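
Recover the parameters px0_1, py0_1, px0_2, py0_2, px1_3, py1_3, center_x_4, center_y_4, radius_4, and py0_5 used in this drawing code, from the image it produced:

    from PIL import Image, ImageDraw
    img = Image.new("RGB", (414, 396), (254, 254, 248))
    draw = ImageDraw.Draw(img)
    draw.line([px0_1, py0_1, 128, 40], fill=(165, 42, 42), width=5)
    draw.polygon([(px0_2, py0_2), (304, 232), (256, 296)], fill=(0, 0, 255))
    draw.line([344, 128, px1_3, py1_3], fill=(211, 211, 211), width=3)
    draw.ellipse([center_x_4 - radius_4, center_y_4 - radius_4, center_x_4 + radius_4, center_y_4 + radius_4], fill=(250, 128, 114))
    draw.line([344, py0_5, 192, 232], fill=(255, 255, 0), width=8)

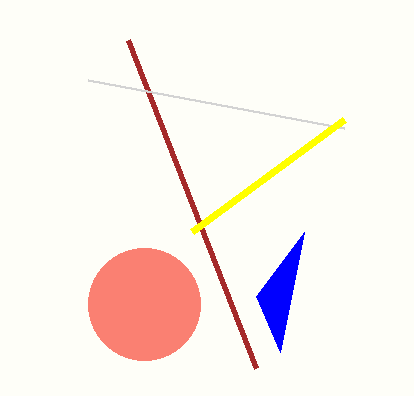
px0_1 = 256, py0_1 = 368, px0_2 = 280, py0_2 = 352, px1_3 = 88, py1_3 = 80, center_x_4 = 144, center_y_4 = 304, radius_4 = 56, py0_5 = 120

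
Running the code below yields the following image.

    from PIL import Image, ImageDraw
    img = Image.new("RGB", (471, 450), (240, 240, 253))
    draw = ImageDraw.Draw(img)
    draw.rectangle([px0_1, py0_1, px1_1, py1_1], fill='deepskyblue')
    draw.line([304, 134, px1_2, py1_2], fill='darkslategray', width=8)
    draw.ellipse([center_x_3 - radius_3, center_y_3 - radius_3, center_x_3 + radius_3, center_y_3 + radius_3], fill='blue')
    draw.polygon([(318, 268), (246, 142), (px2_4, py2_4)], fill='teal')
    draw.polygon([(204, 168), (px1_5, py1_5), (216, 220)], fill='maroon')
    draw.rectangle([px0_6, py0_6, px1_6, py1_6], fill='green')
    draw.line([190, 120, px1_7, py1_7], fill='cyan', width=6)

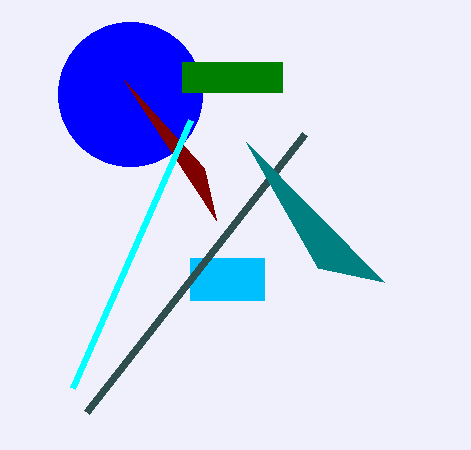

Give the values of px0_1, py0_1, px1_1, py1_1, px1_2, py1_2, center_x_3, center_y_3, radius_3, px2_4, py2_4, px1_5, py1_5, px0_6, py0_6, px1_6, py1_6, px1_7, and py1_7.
px0_1 = 190
py0_1 = 258
px1_1 = 264
py1_1 = 300
px1_2 = 86
py1_2 = 412
center_x_3 = 130
center_y_3 = 94
radius_3 = 72
px2_4 = 384
py2_4 = 282
px1_5 = 124
py1_5 = 80
px0_6 = 182
py0_6 = 62
px1_6 = 282
py1_6 = 92
px1_7 = 72
py1_7 = 388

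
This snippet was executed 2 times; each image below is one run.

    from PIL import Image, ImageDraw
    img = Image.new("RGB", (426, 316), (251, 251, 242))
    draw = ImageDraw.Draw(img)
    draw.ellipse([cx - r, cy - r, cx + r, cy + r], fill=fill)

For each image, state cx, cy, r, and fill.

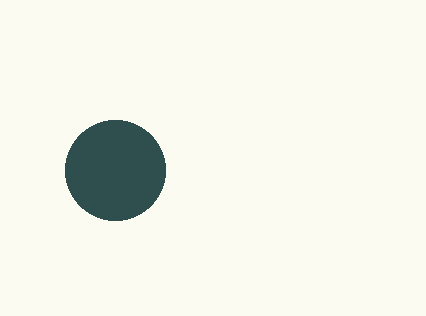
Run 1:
cx = 115, cy = 170, r = 50, fill = 'darkslategray'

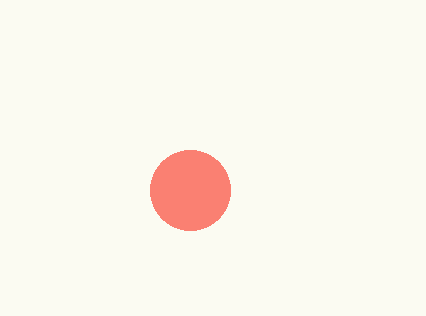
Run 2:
cx = 190, cy = 190, r = 40, fill = 'salmon'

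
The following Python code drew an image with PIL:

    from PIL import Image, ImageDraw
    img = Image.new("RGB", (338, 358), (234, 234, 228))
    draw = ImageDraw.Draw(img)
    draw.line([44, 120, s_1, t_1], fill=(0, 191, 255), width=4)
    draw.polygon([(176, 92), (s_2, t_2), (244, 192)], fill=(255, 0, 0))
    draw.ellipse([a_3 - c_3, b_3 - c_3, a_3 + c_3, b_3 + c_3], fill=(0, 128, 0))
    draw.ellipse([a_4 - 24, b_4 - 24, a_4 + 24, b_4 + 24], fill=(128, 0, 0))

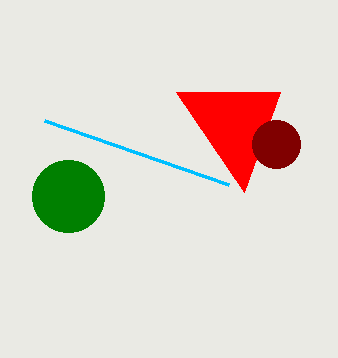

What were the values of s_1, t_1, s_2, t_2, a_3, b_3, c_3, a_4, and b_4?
s_1 = 228, t_1 = 184, s_2 = 280, t_2 = 92, a_3 = 68, b_3 = 196, c_3 = 36, a_4 = 276, b_4 = 144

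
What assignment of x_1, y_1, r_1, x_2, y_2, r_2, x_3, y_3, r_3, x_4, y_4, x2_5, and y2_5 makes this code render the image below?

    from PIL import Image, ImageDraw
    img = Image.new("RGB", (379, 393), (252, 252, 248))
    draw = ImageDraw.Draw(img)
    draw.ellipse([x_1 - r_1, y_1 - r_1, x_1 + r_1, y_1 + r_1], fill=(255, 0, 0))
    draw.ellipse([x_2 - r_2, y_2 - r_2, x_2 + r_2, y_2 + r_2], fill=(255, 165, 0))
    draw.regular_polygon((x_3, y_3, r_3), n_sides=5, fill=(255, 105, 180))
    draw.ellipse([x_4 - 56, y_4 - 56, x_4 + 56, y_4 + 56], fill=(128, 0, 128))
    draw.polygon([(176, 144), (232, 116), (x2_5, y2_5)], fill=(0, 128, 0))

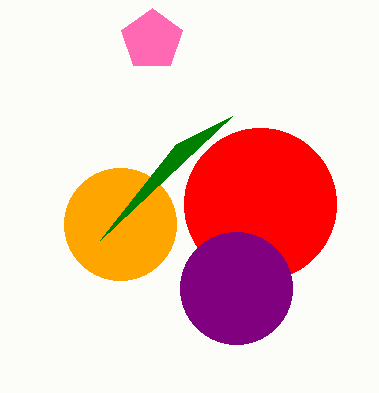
x_1 = 260
y_1 = 204
r_1 = 76
x_2 = 120
y_2 = 224
r_2 = 56
x_3 = 152
y_3 = 40
r_3 = 32
x_4 = 236
y_4 = 288
x2_5 = 100
y2_5 = 240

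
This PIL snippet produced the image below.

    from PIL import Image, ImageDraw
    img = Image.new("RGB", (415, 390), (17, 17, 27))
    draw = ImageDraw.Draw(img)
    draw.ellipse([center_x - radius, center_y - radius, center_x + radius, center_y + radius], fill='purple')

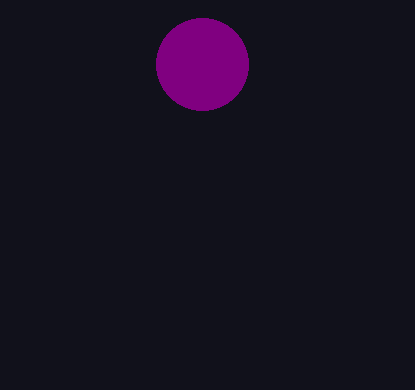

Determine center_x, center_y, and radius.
center_x = 202, center_y = 64, radius = 46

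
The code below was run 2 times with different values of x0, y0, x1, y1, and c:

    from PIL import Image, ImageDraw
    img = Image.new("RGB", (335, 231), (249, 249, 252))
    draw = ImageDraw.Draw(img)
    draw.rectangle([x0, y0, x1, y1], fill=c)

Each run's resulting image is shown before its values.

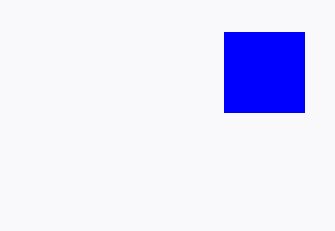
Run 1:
x0 = 224; y0 = 32; x1 = 304; y1 = 112; c = 'blue'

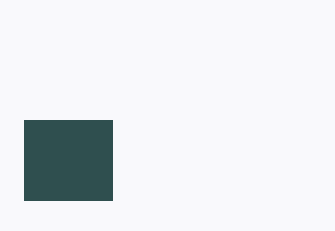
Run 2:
x0 = 24; y0 = 120; x1 = 112; y1 = 200; c = 'darkslategray'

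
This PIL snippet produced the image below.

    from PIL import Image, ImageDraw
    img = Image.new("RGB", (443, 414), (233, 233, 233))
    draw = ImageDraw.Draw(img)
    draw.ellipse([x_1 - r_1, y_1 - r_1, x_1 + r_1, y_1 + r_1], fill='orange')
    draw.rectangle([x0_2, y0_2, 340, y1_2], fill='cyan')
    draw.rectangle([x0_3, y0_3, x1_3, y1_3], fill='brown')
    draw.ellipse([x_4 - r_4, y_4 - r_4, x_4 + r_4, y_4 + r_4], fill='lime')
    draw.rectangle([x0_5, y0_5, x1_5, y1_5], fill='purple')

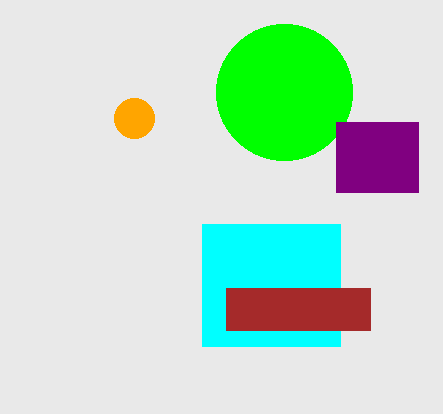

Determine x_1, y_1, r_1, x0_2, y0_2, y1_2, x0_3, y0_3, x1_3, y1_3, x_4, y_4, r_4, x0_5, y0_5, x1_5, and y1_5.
x_1 = 134, y_1 = 118, r_1 = 20, x0_2 = 202, y0_2 = 224, y1_2 = 346, x0_3 = 226, y0_3 = 288, x1_3 = 370, y1_3 = 330, x_4 = 284, y_4 = 92, r_4 = 68, x0_5 = 336, y0_5 = 122, x1_5 = 418, y1_5 = 192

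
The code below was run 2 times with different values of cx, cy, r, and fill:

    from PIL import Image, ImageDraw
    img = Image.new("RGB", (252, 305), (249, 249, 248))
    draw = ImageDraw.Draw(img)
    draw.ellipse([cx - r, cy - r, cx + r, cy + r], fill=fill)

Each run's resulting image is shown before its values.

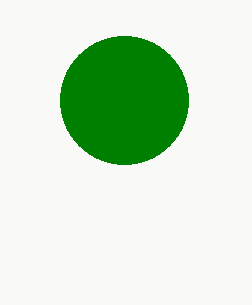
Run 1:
cx = 124; cy = 100; r = 64; fill = 'green'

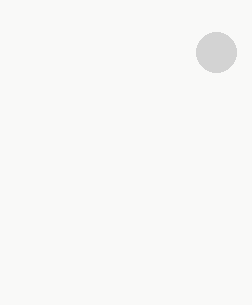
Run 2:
cx = 216
cy = 52
r = 20
fill = 'lightgray'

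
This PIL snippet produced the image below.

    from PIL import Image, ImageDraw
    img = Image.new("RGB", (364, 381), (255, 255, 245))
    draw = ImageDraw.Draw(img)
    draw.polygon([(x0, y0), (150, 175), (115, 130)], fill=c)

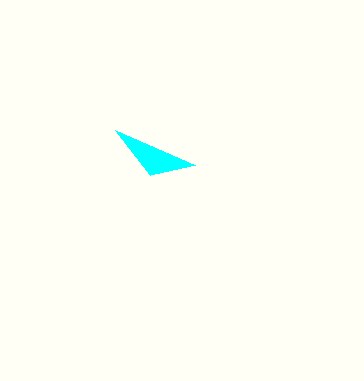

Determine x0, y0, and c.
x0 = 195; y0 = 165; c = 'cyan'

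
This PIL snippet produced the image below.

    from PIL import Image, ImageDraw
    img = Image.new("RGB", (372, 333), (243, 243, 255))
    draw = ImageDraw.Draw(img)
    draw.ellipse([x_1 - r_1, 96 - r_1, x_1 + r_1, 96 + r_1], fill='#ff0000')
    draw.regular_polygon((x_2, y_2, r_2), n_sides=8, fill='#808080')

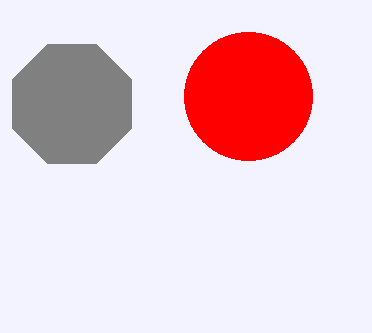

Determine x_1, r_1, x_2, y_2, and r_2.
x_1 = 248; r_1 = 64; x_2 = 72; y_2 = 104; r_2 = 64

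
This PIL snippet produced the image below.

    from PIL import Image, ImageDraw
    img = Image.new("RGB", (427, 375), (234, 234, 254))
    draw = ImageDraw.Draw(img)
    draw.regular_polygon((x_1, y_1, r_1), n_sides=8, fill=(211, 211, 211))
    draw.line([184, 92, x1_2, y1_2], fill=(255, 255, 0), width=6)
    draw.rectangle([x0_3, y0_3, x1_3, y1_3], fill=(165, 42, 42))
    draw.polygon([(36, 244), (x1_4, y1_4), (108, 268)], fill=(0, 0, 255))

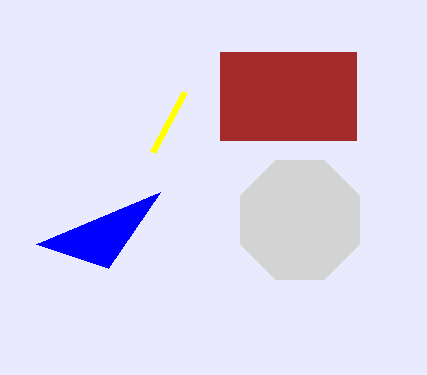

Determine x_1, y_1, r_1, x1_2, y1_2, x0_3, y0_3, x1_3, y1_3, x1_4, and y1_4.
x_1 = 300; y_1 = 220; r_1 = 64; x1_2 = 152; y1_2 = 152; x0_3 = 220; y0_3 = 52; x1_3 = 356; y1_3 = 140; x1_4 = 160; y1_4 = 192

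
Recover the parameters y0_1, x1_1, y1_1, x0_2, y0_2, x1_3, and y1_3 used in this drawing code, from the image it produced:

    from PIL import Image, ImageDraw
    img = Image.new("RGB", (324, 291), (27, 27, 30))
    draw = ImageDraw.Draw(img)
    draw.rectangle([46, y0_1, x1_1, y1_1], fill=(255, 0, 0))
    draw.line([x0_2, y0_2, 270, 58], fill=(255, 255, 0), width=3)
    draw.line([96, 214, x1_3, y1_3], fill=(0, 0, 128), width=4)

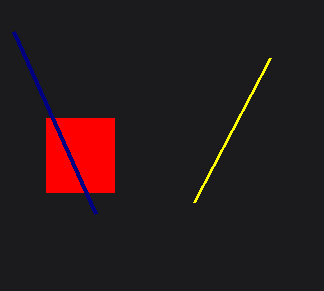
y0_1 = 118
x1_1 = 114
y1_1 = 192
x0_2 = 194
y0_2 = 202
x1_3 = 14
y1_3 = 32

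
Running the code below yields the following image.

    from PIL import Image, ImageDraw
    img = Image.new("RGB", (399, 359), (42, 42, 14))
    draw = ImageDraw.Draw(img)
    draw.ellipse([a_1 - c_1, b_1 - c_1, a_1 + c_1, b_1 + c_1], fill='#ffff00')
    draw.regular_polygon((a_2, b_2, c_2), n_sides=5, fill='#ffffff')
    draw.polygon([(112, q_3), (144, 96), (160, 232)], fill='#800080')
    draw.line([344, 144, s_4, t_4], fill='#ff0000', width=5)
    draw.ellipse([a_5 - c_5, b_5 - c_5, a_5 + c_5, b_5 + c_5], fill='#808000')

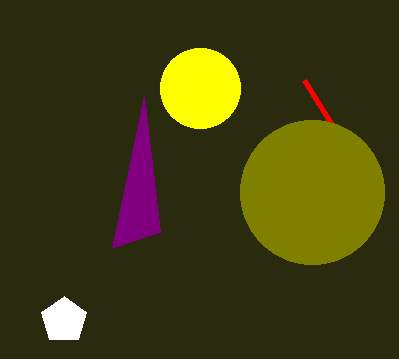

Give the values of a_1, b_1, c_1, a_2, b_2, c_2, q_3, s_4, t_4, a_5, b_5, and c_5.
a_1 = 200, b_1 = 88, c_1 = 40, a_2 = 64, b_2 = 320, c_2 = 24, q_3 = 248, s_4 = 304, t_4 = 80, a_5 = 312, b_5 = 192, c_5 = 72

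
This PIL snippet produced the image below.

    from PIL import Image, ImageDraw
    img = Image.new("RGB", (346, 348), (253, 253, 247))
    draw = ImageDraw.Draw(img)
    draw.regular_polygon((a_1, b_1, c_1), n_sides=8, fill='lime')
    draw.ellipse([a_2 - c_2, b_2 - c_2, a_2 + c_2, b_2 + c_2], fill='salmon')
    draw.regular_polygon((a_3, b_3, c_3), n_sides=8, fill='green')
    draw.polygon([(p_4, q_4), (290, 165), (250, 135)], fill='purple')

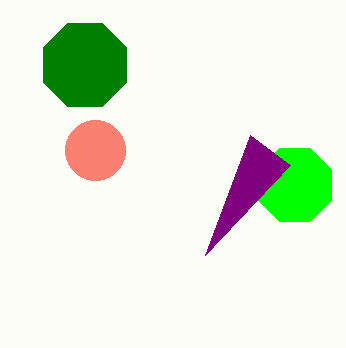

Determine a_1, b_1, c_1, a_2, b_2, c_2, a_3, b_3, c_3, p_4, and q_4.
a_1 = 295, b_1 = 185, c_1 = 40, a_2 = 95, b_2 = 150, c_2 = 30, a_3 = 85, b_3 = 65, c_3 = 45, p_4 = 205, q_4 = 255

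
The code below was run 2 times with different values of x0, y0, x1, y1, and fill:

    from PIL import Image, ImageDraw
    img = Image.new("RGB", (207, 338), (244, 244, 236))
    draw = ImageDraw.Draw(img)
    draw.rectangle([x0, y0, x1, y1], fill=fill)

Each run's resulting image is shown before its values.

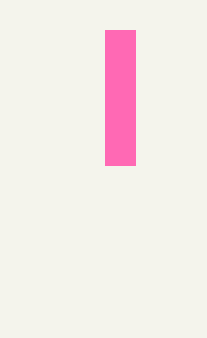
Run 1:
x0 = 105; y0 = 30; x1 = 135; y1 = 165; fill = 'hotpink'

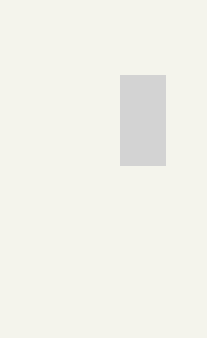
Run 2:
x0 = 120
y0 = 75
x1 = 165
y1 = 165
fill = 'lightgray'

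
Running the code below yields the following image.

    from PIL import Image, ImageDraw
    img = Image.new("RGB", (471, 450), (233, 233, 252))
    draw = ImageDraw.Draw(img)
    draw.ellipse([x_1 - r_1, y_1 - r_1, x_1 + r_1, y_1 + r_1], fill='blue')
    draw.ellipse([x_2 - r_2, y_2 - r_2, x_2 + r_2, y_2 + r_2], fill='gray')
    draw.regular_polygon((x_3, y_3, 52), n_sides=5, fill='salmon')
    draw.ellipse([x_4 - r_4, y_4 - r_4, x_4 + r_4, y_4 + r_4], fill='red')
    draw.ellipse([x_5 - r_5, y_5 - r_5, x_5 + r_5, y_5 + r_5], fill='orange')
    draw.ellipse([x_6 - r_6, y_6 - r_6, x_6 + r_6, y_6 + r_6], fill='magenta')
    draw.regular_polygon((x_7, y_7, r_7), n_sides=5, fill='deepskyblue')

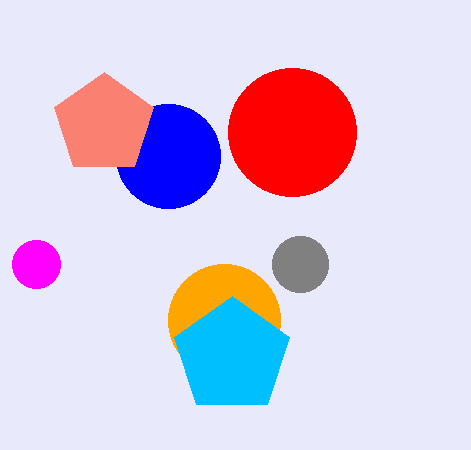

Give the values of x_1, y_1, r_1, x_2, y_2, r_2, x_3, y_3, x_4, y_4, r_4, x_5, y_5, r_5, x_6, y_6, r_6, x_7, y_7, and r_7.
x_1 = 168, y_1 = 156, r_1 = 52, x_2 = 300, y_2 = 264, r_2 = 28, x_3 = 104, y_3 = 124, x_4 = 292, y_4 = 132, r_4 = 64, x_5 = 224, y_5 = 320, r_5 = 56, x_6 = 36, y_6 = 264, r_6 = 24, x_7 = 232, y_7 = 356, r_7 = 60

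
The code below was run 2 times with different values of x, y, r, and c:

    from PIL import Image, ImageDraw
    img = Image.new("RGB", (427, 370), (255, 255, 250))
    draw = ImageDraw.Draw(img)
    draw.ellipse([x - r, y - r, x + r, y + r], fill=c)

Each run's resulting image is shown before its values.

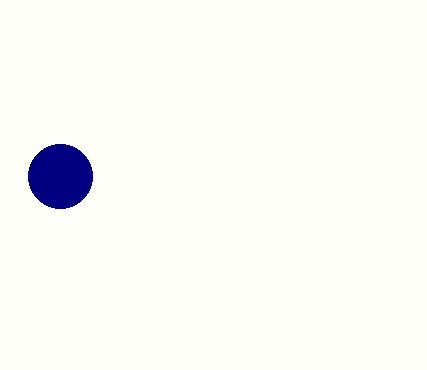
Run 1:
x = 60
y = 176
r = 32
c = 'navy'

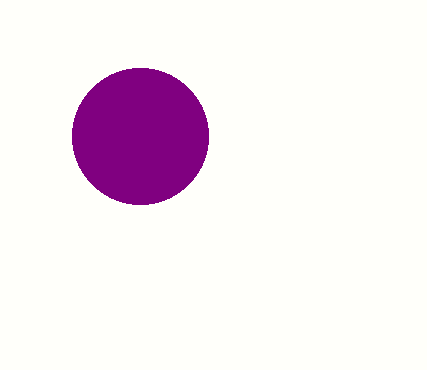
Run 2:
x = 140, y = 136, r = 68, c = 'purple'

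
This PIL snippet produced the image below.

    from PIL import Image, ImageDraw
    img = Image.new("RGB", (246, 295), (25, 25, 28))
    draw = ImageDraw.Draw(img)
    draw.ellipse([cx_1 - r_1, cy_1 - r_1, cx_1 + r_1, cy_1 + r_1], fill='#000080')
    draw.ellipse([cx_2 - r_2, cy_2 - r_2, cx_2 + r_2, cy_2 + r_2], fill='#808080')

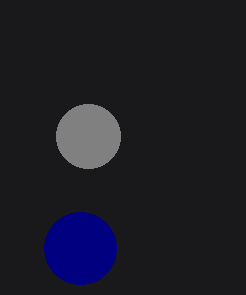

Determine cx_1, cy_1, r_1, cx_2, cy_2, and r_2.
cx_1 = 80; cy_1 = 248; r_1 = 36; cx_2 = 88; cy_2 = 136; r_2 = 32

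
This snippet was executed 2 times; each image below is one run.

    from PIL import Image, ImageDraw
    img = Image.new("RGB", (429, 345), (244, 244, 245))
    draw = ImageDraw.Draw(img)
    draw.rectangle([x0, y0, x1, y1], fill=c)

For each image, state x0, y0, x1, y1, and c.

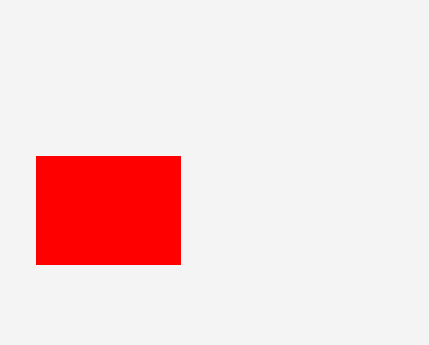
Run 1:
x0 = 36; y0 = 156; x1 = 180; y1 = 264; c = 'red'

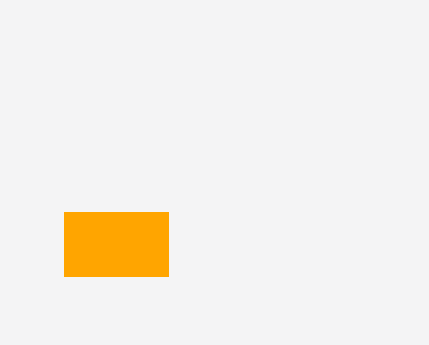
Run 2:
x0 = 64, y0 = 212, x1 = 168, y1 = 276, c = 'orange'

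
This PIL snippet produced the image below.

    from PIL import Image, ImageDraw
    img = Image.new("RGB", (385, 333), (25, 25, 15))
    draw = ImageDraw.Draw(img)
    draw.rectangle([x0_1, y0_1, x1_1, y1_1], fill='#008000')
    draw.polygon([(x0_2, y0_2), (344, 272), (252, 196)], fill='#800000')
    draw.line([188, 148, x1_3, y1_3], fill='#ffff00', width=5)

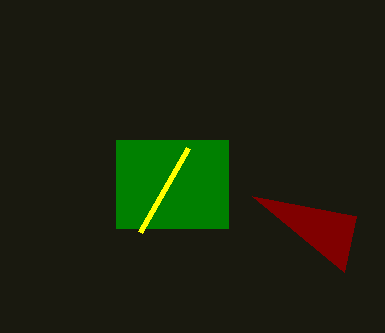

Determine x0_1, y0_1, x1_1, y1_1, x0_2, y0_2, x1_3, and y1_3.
x0_1 = 116
y0_1 = 140
x1_1 = 228
y1_1 = 228
x0_2 = 356
y0_2 = 216
x1_3 = 140
y1_3 = 232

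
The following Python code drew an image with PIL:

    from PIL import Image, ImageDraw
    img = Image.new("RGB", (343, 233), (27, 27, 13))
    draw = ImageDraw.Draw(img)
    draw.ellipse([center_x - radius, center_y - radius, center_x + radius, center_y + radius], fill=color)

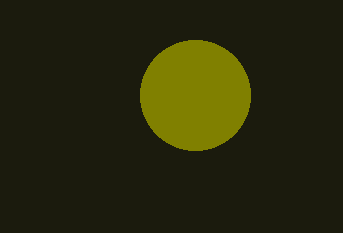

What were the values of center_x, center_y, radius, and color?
center_x = 195, center_y = 95, radius = 55, color = 'olive'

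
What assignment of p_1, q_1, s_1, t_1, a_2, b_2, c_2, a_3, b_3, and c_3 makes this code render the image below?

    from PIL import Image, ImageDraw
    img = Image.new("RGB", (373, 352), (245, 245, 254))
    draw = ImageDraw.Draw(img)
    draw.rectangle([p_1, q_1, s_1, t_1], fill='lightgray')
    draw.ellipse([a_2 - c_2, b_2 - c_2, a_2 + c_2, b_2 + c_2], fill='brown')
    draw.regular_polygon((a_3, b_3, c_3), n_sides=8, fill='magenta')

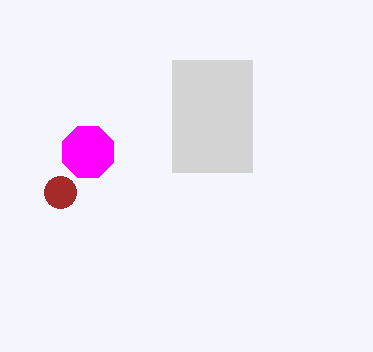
p_1 = 172; q_1 = 60; s_1 = 252; t_1 = 172; a_2 = 60; b_2 = 192; c_2 = 16; a_3 = 88; b_3 = 152; c_3 = 28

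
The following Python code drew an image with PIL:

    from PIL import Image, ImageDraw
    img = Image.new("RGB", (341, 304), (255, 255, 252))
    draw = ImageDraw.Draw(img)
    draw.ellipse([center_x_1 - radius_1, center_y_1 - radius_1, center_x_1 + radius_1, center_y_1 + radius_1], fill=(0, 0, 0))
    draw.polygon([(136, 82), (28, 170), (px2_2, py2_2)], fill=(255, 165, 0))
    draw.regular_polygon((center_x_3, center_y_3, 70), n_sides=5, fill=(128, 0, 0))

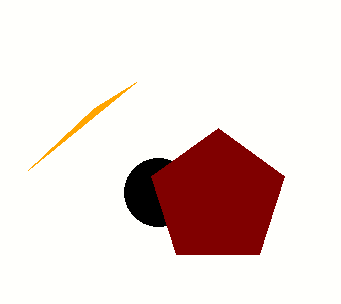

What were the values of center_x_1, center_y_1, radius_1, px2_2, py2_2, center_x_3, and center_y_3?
center_x_1 = 158; center_y_1 = 192; radius_1 = 34; px2_2 = 94; py2_2 = 108; center_x_3 = 218; center_y_3 = 198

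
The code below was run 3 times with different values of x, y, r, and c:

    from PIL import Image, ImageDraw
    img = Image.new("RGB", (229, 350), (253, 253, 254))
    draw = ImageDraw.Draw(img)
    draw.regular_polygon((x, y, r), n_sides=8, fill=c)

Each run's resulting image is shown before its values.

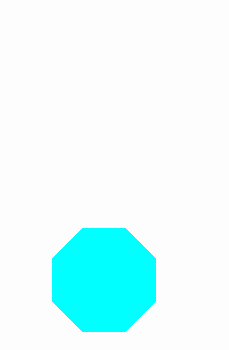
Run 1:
x = 104; y = 280; r = 56; c = 'cyan'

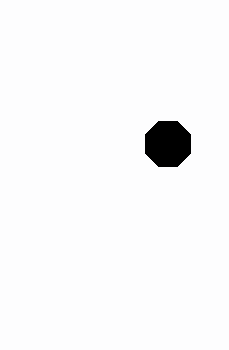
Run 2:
x = 168; y = 144; r = 24; c = 'black'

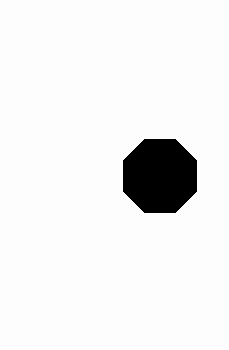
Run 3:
x = 160, y = 176, r = 40, c = 'black'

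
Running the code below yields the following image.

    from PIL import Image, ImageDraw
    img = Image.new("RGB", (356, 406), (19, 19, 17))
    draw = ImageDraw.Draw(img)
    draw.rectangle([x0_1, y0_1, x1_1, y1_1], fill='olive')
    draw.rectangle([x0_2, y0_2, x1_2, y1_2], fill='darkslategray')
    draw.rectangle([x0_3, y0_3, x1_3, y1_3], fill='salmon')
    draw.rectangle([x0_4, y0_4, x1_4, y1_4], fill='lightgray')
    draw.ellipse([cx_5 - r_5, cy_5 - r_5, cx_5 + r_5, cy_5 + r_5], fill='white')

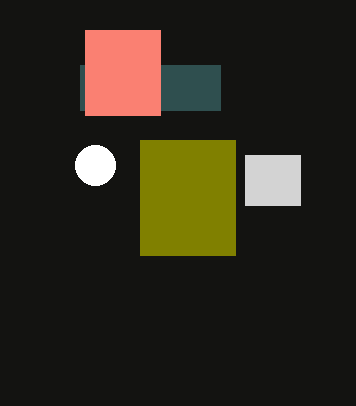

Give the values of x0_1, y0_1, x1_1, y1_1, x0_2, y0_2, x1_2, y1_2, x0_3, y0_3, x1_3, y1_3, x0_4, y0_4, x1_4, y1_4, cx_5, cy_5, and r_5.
x0_1 = 140
y0_1 = 140
x1_1 = 235
y1_1 = 255
x0_2 = 80
y0_2 = 65
x1_2 = 220
y1_2 = 110
x0_3 = 85
y0_3 = 30
x1_3 = 160
y1_3 = 115
x0_4 = 245
y0_4 = 155
x1_4 = 300
y1_4 = 205
cx_5 = 95
cy_5 = 165
r_5 = 20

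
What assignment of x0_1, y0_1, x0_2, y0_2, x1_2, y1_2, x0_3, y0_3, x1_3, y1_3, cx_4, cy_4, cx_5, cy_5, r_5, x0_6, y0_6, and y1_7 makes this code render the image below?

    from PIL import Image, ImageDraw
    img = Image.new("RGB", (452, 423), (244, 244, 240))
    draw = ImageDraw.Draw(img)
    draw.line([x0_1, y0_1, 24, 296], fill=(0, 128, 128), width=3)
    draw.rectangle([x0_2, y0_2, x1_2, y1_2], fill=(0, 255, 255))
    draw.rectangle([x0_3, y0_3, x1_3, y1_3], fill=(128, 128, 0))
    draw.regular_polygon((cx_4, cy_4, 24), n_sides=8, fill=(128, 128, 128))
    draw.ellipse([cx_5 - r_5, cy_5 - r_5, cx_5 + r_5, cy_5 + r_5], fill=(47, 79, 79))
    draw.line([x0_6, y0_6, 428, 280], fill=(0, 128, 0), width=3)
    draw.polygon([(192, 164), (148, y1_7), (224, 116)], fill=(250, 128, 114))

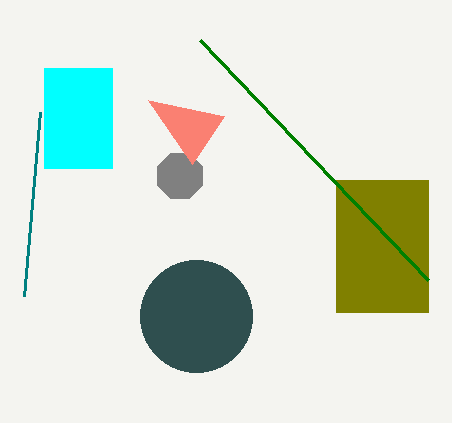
x0_1 = 40; y0_1 = 112; x0_2 = 44; y0_2 = 68; x1_2 = 112; y1_2 = 168; x0_3 = 336; y0_3 = 180; x1_3 = 428; y1_3 = 312; cx_4 = 180; cy_4 = 176; cx_5 = 196; cy_5 = 316; r_5 = 56; x0_6 = 200; y0_6 = 40; y1_7 = 100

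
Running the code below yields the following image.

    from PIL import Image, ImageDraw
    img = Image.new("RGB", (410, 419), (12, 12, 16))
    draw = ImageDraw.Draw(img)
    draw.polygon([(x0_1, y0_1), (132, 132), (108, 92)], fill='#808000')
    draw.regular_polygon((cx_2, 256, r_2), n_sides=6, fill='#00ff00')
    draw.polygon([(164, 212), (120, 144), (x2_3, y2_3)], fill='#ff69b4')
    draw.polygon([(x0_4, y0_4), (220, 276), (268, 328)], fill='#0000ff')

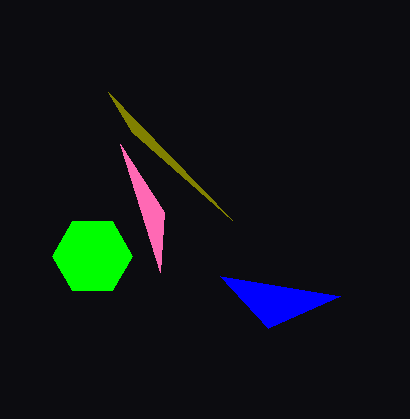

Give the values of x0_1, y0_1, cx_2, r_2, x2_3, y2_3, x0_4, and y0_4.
x0_1 = 232; y0_1 = 220; cx_2 = 92; r_2 = 40; x2_3 = 160; y2_3 = 272; x0_4 = 340; y0_4 = 296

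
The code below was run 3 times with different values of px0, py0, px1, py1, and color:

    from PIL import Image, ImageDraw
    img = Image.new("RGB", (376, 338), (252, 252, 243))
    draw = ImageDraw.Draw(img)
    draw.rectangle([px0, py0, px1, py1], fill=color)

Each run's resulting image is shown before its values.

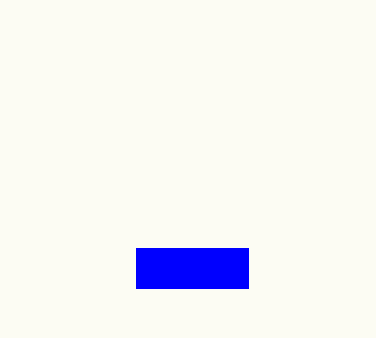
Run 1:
px0 = 136, py0 = 248, px1 = 248, py1 = 288, color = 'blue'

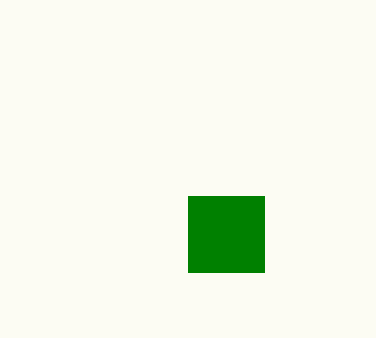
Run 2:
px0 = 188
py0 = 196
px1 = 264
py1 = 272
color = 'green'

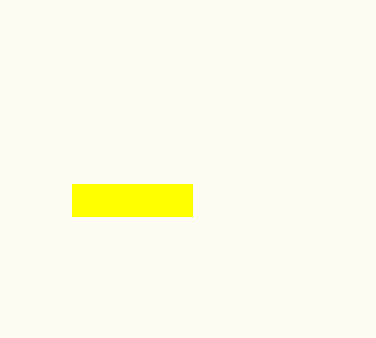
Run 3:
px0 = 72
py0 = 184
px1 = 192
py1 = 216
color = 'yellow'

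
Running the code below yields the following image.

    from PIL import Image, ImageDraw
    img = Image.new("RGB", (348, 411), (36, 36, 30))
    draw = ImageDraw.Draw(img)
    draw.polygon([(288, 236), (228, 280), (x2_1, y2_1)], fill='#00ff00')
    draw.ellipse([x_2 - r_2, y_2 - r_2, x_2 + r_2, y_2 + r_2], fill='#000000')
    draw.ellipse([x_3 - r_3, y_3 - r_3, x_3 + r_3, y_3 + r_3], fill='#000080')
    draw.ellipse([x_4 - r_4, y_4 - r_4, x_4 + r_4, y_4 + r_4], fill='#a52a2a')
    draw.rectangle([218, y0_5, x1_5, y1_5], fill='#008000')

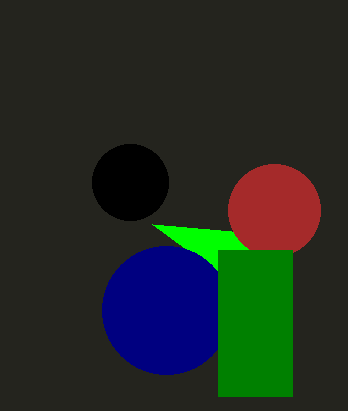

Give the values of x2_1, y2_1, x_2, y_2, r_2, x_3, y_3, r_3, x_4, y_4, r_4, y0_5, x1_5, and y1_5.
x2_1 = 152, y2_1 = 224, x_2 = 130, y_2 = 182, r_2 = 38, x_3 = 166, y_3 = 310, r_3 = 64, x_4 = 274, y_4 = 210, r_4 = 46, y0_5 = 250, x1_5 = 292, y1_5 = 396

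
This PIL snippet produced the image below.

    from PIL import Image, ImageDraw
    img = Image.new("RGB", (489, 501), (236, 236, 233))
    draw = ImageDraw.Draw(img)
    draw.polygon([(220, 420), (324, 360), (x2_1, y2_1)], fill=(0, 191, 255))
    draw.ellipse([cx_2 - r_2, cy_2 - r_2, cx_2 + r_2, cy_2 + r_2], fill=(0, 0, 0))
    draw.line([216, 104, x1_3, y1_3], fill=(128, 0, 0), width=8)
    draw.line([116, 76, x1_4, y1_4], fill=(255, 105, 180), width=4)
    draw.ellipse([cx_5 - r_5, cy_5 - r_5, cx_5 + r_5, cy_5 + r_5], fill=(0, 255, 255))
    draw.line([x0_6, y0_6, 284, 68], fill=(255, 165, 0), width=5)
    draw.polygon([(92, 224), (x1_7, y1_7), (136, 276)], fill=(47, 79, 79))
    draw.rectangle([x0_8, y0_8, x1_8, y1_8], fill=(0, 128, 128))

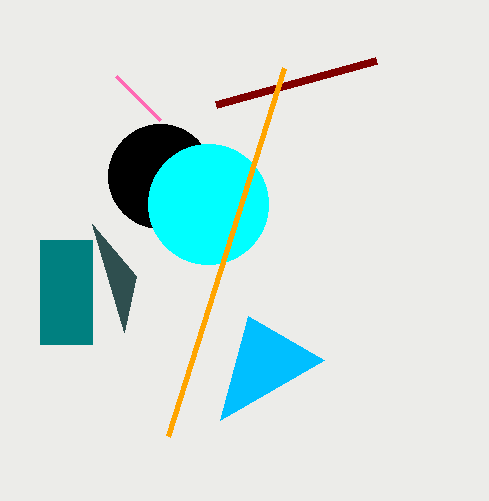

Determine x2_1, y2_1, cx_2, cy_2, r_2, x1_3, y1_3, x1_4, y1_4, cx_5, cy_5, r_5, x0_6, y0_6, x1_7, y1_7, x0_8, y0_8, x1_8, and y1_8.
x2_1 = 248; y2_1 = 316; cx_2 = 160; cy_2 = 176; r_2 = 52; x1_3 = 376; y1_3 = 60; x1_4 = 160; y1_4 = 120; cx_5 = 208; cy_5 = 204; r_5 = 60; x0_6 = 168; y0_6 = 436; x1_7 = 124; y1_7 = 332; x0_8 = 40; y0_8 = 240; x1_8 = 92; y1_8 = 344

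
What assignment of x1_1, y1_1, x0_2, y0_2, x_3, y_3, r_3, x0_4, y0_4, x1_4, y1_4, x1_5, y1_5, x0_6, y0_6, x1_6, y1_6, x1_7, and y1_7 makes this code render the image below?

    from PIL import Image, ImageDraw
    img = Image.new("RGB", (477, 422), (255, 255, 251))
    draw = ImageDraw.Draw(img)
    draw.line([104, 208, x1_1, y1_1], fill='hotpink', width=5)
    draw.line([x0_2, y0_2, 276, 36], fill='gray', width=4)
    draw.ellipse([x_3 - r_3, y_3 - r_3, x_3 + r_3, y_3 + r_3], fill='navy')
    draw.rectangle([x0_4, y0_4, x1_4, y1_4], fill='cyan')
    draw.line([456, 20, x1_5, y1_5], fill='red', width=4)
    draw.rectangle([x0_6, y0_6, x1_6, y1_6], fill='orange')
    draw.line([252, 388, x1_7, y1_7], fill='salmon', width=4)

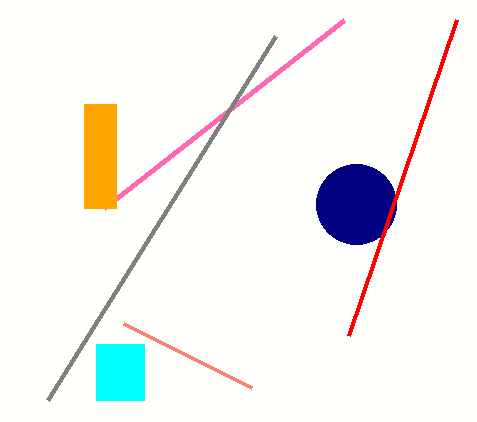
x1_1 = 344
y1_1 = 20
x0_2 = 48
y0_2 = 400
x_3 = 356
y_3 = 204
r_3 = 40
x0_4 = 96
y0_4 = 344
x1_4 = 144
y1_4 = 400
x1_5 = 348
y1_5 = 336
x0_6 = 84
y0_6 = 104
x1_6 = 116
y1_6 = 208
x1_7 = 124
y1_7 = 324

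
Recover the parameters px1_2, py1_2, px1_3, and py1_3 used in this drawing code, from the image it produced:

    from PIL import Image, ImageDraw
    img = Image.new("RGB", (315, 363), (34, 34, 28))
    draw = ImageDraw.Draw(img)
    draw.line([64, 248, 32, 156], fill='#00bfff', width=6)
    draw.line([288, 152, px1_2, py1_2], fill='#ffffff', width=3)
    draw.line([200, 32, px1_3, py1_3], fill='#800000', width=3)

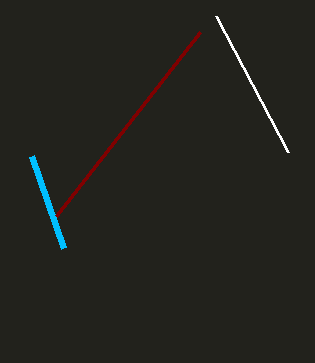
px1_2 = 216
py1_2 = 16
px1_3 = 56
py1_3 = 216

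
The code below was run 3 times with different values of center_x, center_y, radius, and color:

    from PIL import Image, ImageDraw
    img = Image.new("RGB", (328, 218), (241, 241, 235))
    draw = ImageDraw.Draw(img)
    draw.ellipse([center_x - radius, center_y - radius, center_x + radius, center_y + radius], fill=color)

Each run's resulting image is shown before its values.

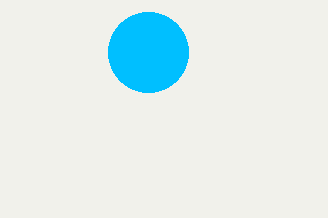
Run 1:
center_x = 148; center_y = 52; radius = 40; color = 'deepskyblue'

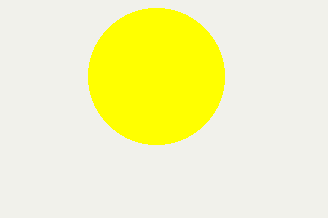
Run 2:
center_x = 156, center_y = 76, radius = 68, color = 'yellow'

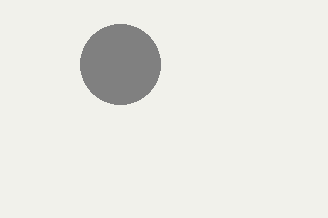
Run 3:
center_x = 120; center_y = 64; radius = 40; color = 'gray'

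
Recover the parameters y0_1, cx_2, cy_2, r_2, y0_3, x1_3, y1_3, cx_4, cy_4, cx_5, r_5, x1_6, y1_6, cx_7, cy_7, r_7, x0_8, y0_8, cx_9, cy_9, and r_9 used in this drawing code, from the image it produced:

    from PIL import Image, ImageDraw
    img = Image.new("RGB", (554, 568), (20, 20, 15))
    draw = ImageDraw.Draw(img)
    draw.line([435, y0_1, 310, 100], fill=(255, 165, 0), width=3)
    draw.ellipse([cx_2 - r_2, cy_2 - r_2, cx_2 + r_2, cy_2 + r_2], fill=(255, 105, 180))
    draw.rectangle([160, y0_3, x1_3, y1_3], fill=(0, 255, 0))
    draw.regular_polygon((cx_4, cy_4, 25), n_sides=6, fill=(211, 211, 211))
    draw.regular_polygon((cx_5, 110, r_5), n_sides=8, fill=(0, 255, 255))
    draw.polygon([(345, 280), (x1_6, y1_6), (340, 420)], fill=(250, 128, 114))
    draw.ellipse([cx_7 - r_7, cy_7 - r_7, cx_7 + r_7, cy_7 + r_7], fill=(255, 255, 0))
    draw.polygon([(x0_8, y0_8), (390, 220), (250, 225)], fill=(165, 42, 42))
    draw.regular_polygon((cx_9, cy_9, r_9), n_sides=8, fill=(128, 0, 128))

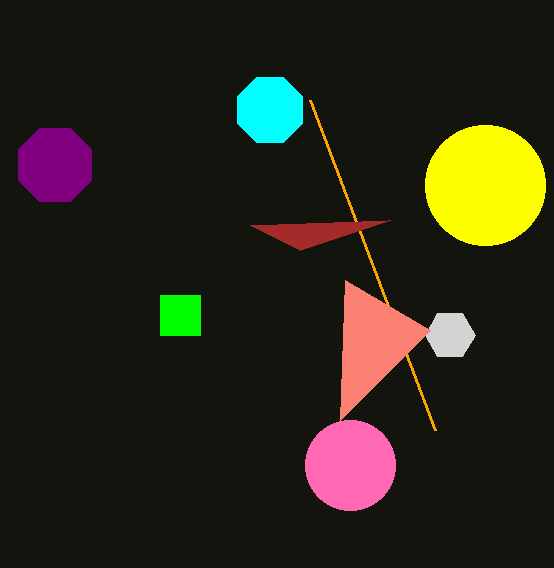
y0_1 = 430; cx_2 = 350; cy_2 = 465; r_2 = 45; y0_3 = 295; x1_3 = 200; y1_3 = 335; cx_4 = 450; cy_4 = 335; cx_5 = 270; r_5 = 35; x1_6 = 430; y1_6 = 330; cx_7 = 485; cy_7 = 185; r_7 = 60; x0_8 = 300; y0_8 = 250; cx_9 = 55; cy_9 = 165; r_9 = 40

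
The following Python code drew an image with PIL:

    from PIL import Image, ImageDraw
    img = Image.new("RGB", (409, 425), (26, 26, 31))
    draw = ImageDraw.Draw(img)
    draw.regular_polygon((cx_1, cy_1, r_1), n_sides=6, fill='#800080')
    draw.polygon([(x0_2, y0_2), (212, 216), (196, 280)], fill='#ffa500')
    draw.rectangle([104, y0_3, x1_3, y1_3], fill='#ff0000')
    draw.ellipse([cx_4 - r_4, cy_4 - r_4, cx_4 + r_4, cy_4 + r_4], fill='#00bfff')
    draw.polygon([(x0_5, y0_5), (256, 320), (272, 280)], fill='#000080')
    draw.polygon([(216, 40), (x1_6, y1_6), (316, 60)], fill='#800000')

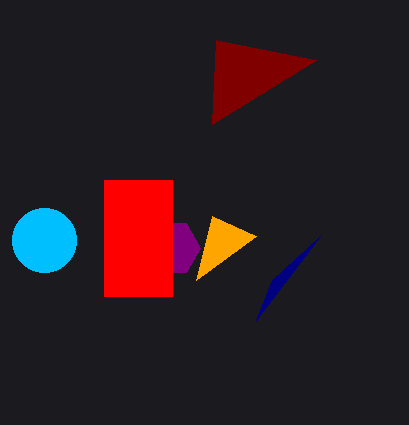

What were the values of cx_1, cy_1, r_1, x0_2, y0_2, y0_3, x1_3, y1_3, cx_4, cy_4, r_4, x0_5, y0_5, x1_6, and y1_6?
cx_1 = 172
cy_1 = 248
r_1 = 28
x0_2 = 256
y0_2 = 236
y0_3 = 180
x1_3 = 172
y1_3 = 296
cx_4 = 44
cy_4 = 240
r_4 = 32
x0_5 = 320
y0_5 = 236
x1_6 = 212
y1_6 = 124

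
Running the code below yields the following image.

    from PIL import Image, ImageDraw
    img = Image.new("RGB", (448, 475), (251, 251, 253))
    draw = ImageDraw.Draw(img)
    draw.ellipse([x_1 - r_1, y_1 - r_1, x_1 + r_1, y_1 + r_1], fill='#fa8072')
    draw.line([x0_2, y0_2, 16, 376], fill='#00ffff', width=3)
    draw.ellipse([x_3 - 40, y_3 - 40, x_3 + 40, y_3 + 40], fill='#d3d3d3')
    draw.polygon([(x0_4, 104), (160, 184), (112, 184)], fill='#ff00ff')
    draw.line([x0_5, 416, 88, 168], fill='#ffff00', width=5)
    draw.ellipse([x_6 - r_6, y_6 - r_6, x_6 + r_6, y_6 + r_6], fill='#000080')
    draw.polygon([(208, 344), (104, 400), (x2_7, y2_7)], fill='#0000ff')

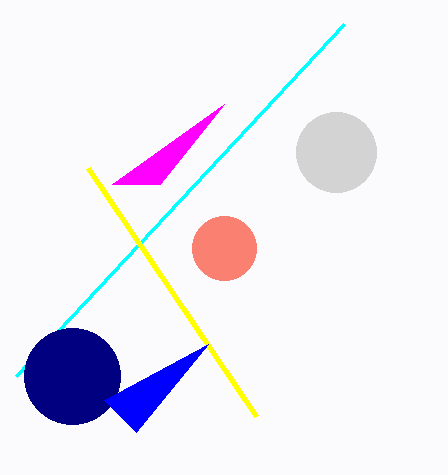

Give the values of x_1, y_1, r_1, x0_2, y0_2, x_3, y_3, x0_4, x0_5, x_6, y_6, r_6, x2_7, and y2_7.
x_1 = 224, y_1 = 248, r_1 = 32, x0_2 = 344, y0_2 = 24, x_3 = 336, y_3 = 152, x0_4 = 224, x0_5 = 256, x_6 = 72, y_6 = 376, r_6 = 48, x2_7 = 136, y2_7 = 432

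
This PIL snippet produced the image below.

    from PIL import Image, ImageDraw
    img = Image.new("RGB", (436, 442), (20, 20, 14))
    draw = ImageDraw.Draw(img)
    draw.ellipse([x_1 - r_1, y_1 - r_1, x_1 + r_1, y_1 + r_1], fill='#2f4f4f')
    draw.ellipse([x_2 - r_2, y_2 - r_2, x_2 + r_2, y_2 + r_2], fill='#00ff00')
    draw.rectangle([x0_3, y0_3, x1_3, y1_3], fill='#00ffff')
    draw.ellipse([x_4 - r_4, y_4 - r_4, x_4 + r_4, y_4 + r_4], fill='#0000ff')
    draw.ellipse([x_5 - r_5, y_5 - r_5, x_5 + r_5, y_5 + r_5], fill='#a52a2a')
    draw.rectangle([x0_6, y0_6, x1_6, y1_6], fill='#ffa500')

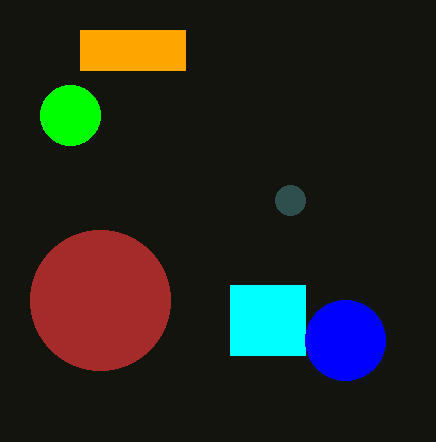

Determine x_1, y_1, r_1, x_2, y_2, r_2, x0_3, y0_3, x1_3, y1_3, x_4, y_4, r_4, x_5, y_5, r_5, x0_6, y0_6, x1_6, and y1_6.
x_1 = 290; y_1 = 200; r_1 = 15; x_2 = 70; y_2 = 115; r_2 = 30; x0_3 = 230; y0_3 = 285; x1_3 = 305; y1_3 = 355; x_4 = 345; y_4 = 340; r_4 = 40; x_5 = 100; y_5 = 300; r_5 = 70; x0_6 = 80; y0_6 = 30; x1_6 = 185; y1_6 = 70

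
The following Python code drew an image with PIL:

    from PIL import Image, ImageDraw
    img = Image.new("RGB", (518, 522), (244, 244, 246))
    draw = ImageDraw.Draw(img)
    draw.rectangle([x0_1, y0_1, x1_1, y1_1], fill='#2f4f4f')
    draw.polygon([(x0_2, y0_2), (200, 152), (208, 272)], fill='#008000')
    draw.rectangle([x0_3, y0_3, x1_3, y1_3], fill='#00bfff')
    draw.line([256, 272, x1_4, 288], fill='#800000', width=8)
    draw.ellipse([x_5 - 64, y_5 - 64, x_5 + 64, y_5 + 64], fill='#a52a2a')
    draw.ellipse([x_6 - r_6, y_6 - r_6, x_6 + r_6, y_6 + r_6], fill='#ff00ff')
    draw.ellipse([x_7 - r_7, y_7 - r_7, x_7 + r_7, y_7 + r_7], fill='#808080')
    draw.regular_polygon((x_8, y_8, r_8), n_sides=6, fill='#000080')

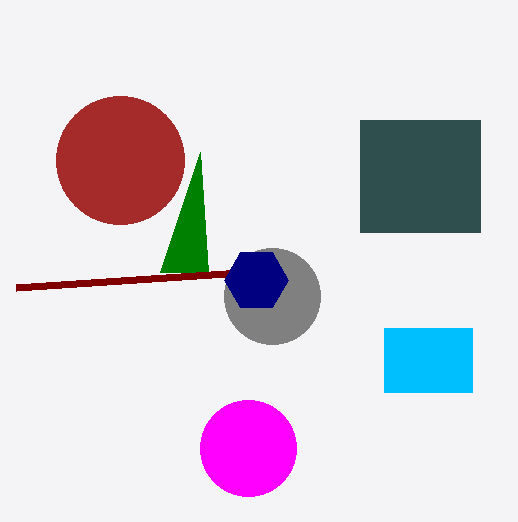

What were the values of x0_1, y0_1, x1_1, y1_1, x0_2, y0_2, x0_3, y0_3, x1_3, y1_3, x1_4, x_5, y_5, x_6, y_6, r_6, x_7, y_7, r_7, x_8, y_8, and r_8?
x0_1 = 360; y0_1 = 120; x1_1 = 480; y1_1 = 232; x0_2 = 160; y0_2 = 272; x0_3 = 384; y0_3 = 328; x1_3 = 472; y1_3 = 392; x1_4 = 16; x_5 = 120; y_5 = 160; x_6 = 248; y_6 = 448; r_6 = 48; x_7 = 272; y_7 = 296; r_7 = 48; x_8 = 256; y_8 = 280; r_8 = 32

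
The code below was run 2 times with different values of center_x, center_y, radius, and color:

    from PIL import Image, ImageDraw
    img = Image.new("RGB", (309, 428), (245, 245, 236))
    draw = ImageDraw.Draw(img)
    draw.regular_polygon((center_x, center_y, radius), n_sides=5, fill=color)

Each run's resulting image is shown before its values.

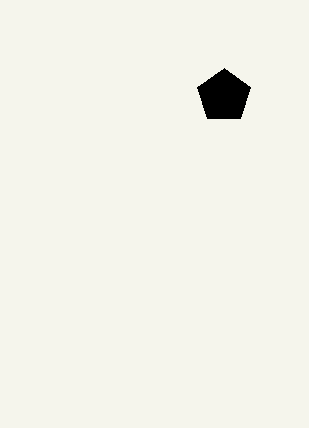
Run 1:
center_x = 224; center_y = 96; radius = 28; color = 'black'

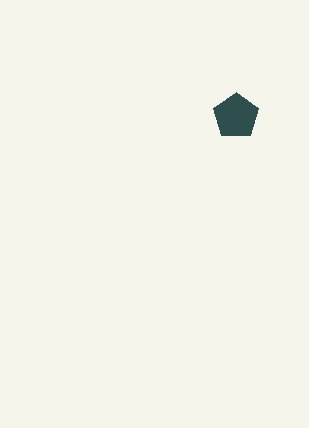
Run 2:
center_x = 236
center_y = 116
radius = 24
color = 'darkslategray'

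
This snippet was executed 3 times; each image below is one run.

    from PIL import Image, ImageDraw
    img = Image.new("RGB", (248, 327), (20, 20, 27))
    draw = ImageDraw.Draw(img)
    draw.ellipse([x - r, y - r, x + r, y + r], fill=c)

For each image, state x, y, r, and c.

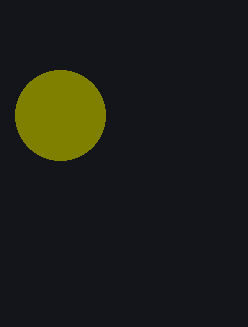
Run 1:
x = 60, y = 115, r = 45, c = 'olive'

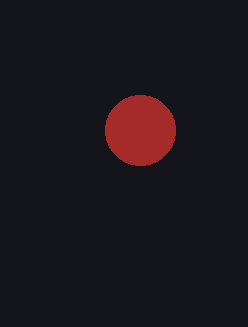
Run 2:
x = 140
y = 130
r = 35
c = 'brown'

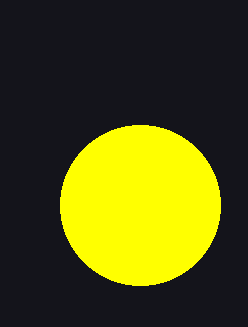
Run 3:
x = 140, y = 205, r = 80, c = 'yellow'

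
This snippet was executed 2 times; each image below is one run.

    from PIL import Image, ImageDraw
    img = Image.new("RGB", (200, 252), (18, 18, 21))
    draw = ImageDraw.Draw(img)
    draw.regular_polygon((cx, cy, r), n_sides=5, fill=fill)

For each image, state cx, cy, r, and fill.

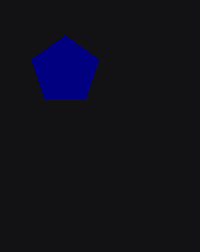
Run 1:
cx = 65; cy = 70; r = 35; fill = 'navy'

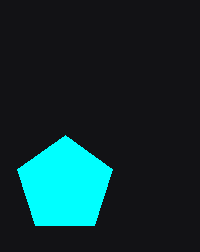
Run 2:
cx = 65
cy = 185
r = 50
fill = 'cyan'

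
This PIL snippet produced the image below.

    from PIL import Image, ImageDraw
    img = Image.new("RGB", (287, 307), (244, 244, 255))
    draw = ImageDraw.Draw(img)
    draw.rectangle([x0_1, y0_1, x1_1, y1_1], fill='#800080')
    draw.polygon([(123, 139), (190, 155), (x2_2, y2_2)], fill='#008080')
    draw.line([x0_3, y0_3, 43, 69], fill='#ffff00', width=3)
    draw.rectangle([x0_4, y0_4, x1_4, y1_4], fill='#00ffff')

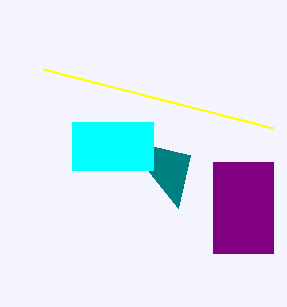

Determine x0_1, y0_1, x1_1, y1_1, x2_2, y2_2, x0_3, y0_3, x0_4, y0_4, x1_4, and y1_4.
x0_1 = 213, y0_1 = 162, x1_1 = 273, y1_1 = 253, x2_2 = 178, y2_2 = 208, x0_3 = 273, y0_3 = 128, x0_4 = 72, y0_4 = 122, x1_4 = 153, y1_4 = 170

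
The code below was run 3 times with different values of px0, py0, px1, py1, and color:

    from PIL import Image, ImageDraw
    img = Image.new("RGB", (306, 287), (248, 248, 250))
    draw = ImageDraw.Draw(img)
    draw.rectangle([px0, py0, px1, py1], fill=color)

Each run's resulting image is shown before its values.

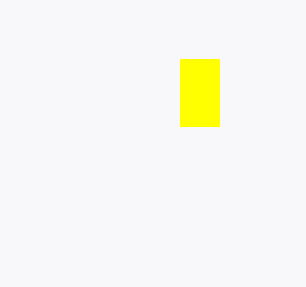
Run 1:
px0 = 180
py0 = 59
px1 = 219
py1 = 126
color = 'yellow'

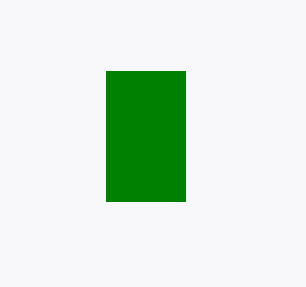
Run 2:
px0 = 106
py0 = 71
px1 = 185
py1 = 201
color = 'green'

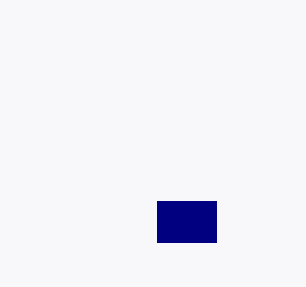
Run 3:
px0 = 157, py0 = 201, px1 = 216, py1 = 242, color = 'navy'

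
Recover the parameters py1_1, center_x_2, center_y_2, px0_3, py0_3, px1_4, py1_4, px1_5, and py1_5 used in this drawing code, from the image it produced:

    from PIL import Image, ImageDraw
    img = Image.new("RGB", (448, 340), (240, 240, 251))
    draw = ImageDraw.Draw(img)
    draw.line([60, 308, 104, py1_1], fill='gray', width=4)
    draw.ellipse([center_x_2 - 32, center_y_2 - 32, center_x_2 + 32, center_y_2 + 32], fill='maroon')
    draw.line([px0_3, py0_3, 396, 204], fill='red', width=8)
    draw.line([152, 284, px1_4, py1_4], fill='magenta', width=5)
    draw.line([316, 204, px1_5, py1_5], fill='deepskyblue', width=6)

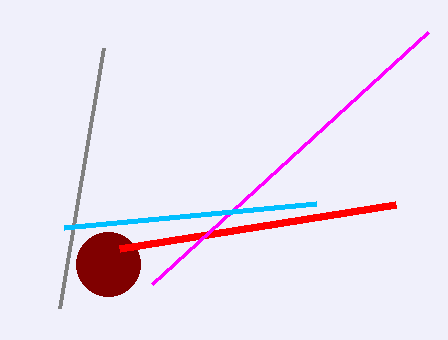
py1_1 = 48, center_x_2 = 108, center_y_2 = 264, px0_3 = 120, py0_3 = 248, px1_4 = 428, py1_4 = 32, px1_5 = 64, py1_5 = 228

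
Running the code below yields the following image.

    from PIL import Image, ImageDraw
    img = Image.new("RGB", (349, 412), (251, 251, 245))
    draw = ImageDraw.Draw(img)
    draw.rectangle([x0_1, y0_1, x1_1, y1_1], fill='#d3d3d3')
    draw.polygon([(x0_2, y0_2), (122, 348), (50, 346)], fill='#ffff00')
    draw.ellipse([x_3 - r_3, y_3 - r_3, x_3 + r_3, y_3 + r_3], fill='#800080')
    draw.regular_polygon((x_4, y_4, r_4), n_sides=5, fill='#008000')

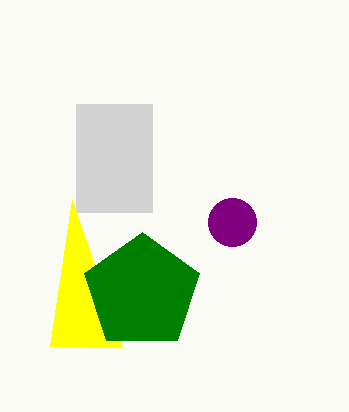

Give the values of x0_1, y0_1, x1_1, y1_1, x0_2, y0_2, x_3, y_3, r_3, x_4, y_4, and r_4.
x0_1 = 76; y0_1 = 104; x1_1 = 152; y1_1 = 212; x0_2 = 72; y0_2 = 200; x_3 = 232; y_3 = 222; r_3 = 24; x_4 = 142; y_4 = 292; r_4 = 60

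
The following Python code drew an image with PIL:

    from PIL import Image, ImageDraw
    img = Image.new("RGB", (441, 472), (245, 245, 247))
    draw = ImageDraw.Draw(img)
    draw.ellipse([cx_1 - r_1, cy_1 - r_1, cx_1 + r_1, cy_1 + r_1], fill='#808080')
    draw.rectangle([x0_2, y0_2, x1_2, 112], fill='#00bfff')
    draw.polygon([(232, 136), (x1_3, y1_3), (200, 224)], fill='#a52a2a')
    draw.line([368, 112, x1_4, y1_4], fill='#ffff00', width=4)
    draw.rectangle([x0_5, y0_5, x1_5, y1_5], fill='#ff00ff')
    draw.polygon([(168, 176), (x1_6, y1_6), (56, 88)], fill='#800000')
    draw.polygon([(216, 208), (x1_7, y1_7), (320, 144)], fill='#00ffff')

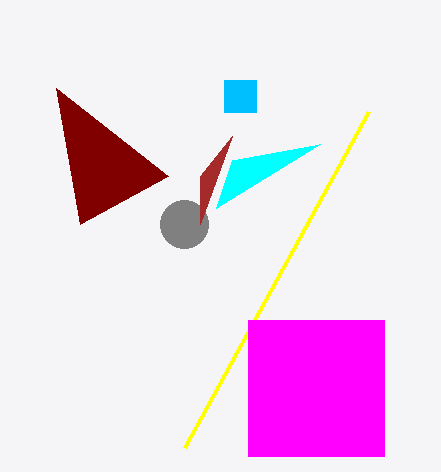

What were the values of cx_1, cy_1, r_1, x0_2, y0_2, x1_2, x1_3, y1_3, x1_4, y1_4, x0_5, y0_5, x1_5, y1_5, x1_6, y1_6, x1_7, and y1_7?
cx_1 = 184, cy_1 = 224, r_1 = 24, x0_2 = 224, y0_2 = 80, x1_2 = 256, x1_3 = 200, y1_3 = 176, x1_4 = 184, y1_4 = 448, x0_5 = 248, y0_5 = 320, x1_5 = 384, y1_5 = 456, x1_6 = 80, y1_6 = 224, x1_7 = 232, y1_7 = 160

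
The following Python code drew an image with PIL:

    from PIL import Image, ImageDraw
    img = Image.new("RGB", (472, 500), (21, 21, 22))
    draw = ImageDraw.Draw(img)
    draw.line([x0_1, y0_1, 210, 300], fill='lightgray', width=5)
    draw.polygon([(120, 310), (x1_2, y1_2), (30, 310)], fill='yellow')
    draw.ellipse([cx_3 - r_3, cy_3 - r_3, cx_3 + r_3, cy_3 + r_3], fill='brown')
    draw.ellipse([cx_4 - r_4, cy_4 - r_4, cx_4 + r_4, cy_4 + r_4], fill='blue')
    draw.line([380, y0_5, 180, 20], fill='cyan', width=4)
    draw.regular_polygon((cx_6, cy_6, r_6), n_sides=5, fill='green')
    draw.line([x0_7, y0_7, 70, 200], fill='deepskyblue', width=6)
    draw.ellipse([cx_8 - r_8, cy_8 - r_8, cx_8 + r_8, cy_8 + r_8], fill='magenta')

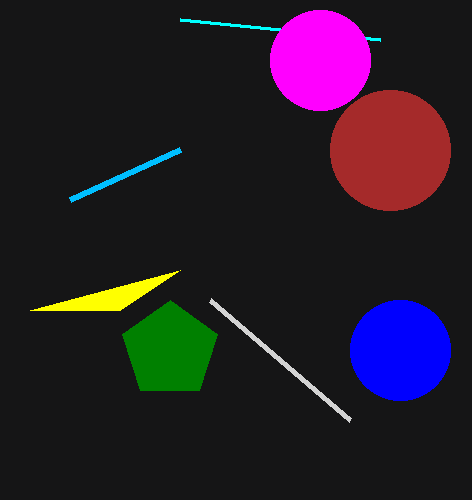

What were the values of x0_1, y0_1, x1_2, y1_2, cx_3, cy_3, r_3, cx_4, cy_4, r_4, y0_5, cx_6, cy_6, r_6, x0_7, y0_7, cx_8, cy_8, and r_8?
x0_1 = 350
y0_1 = 420
x1_2 = 180
y1_2 = 270
cx_3 = 390
cy_3 = 150
r_3 = 60
cx_4 = 400
cy_4 = 350
r_4 = 50
y0_5 = 40
cx_6 = 170
cy_6 = 350
r_6 = 50
x0_7 = 180
y0_7 = 150
cx_8 = 320
cy_8 = 60
r_8 = 50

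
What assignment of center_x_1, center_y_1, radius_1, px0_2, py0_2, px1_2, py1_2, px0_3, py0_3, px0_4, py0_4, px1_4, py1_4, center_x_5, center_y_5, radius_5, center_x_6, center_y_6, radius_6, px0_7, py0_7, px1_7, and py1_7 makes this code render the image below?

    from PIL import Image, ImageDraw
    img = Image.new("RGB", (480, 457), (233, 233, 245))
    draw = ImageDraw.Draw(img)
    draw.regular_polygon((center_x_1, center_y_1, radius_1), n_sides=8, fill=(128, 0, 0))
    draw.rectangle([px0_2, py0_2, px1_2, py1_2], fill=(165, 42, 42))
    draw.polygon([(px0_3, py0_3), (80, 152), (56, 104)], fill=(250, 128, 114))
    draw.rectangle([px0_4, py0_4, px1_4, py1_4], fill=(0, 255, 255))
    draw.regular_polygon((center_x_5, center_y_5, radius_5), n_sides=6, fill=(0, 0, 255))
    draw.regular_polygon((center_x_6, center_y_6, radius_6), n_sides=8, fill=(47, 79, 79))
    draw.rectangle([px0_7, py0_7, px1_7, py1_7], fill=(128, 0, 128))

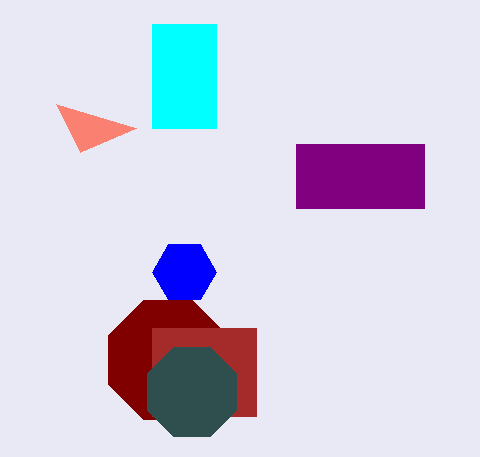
center_x_1 = 168; center_y_1 = 360; radius_1 = 64; px0_2 = 152; py0_2 = 328; px1_2 = 256; py1_2 = 416; px0_3 = 136; py0_3 = 128; px0_4 = 152; py0_4 = 24; px1_4 = 216; py1_4 = 128; center_x_5 = 184; center_y_5 = 272; radius_5 = 32; center_x_6 = 192; center_y_6 = 392; radius_6 = 48; px0_7 = 296; py0_7 = 144; px1_7 = 424; py1_7 = 208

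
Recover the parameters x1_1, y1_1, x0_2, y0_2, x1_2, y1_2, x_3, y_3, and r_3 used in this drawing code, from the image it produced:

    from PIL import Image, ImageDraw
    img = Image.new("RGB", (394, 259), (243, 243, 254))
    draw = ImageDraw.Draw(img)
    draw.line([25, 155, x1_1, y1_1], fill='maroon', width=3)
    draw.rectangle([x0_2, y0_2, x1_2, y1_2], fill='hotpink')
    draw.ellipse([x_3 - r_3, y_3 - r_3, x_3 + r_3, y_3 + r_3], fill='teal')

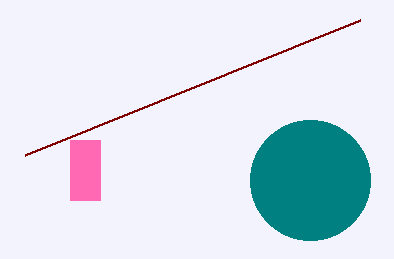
x1_1 = 360; y1_1 = 20; x0_2 = 70; y0_2 = 140; x1_2 = 100; y1_2 = 200; x_3 = 310; y_3 = 180; r_3 = 60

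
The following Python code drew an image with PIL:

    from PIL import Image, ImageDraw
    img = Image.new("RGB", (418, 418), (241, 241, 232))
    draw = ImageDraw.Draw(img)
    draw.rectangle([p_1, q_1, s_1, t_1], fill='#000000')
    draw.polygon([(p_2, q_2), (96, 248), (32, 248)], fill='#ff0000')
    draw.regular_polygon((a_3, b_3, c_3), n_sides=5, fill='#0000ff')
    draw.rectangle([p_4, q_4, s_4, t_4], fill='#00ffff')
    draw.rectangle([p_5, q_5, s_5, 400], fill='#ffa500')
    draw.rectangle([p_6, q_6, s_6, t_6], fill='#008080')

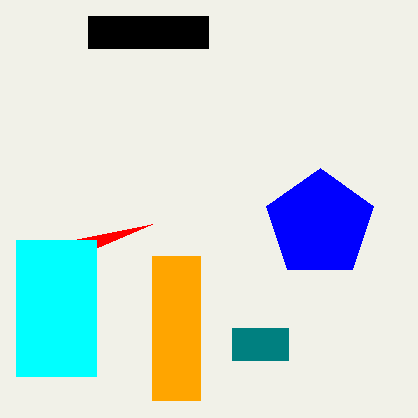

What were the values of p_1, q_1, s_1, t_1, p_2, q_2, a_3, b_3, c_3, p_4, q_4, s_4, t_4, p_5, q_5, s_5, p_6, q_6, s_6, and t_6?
p_1 = 88
q_1 = 16
s_1 = 208
t_1 = 48
p_2 = 152
q_2 = 224
a_3 = 320
b_3 = 224
c_3 = 56
p_4 = 16
q_4 = 240
s_4 = 96
t_4 = 376
p_5 = 152
q_5 = 256
s_5 = 200
p_6 = 232
q_6 = 328
s_6 = 288
t_6 = 360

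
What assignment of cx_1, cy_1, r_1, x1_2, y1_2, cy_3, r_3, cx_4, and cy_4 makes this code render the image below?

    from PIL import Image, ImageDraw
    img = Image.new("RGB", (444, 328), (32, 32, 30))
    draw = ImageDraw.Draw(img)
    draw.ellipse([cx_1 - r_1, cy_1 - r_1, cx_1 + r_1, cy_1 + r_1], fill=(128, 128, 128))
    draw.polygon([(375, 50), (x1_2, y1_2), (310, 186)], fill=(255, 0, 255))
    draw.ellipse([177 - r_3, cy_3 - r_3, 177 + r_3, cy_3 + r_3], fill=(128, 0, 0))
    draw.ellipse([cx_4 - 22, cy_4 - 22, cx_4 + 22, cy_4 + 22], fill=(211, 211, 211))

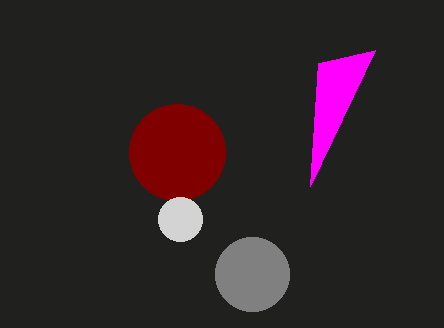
cx_1 = 252
cy_1 = 274
r_1 = 37
x1_2 = 318
y1_2 = 63
cy_3 = 152
r_3 = 48
cx_4 = 180
cy_4 = 219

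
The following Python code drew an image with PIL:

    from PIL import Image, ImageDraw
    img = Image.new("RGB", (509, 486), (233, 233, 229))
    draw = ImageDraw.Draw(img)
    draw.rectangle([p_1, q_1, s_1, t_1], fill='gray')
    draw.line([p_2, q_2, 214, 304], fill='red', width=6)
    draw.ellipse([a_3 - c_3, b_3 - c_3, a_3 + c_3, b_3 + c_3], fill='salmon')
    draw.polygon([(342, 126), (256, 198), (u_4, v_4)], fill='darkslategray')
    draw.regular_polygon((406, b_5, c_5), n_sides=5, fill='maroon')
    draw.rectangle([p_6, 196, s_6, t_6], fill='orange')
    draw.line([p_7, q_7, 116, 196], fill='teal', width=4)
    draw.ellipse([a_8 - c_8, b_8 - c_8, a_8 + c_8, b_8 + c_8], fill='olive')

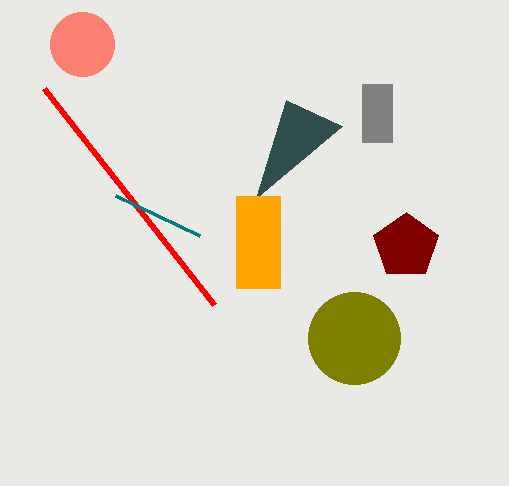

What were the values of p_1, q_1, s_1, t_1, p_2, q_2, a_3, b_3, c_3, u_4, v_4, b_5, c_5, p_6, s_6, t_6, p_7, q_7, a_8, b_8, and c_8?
p_1 = 362, q_1 = 84, s_1 = 392, t_1 = 142, p_2 = 44, q_2 = 88, a_3 = 82, b_3 = 44, c_3 = 32, u_4 = 286, v_4 = 100, b_5 = 246, c_5 = 34, p_6 = 236, s_6 = 280, t_6 = 288, p_7 = 200, q_7 = 236, a_8 = 354, b_8 = 338, c_8 = 46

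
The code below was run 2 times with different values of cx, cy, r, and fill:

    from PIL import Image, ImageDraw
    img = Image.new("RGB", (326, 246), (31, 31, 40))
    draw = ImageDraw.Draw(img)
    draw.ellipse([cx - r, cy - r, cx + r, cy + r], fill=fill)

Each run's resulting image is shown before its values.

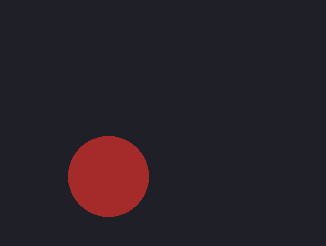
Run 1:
cx = 108; cy = 176; r = 40; fill = 'brown'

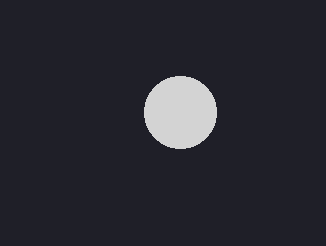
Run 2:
cx = 180, cy = 112, r = 36, fill = 'lightgray'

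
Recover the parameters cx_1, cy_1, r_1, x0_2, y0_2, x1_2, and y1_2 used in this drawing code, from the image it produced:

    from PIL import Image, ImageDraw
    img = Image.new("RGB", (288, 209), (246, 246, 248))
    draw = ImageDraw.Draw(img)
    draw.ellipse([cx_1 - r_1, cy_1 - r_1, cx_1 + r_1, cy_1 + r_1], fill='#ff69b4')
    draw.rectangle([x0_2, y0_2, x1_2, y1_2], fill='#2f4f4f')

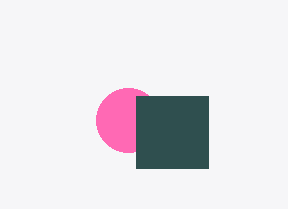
cx_1 = 128, cy_1 = 120, r_1 = 32, x0_2 = 136, y0_2 = 96, x1_2 = 208, y1_2 = 168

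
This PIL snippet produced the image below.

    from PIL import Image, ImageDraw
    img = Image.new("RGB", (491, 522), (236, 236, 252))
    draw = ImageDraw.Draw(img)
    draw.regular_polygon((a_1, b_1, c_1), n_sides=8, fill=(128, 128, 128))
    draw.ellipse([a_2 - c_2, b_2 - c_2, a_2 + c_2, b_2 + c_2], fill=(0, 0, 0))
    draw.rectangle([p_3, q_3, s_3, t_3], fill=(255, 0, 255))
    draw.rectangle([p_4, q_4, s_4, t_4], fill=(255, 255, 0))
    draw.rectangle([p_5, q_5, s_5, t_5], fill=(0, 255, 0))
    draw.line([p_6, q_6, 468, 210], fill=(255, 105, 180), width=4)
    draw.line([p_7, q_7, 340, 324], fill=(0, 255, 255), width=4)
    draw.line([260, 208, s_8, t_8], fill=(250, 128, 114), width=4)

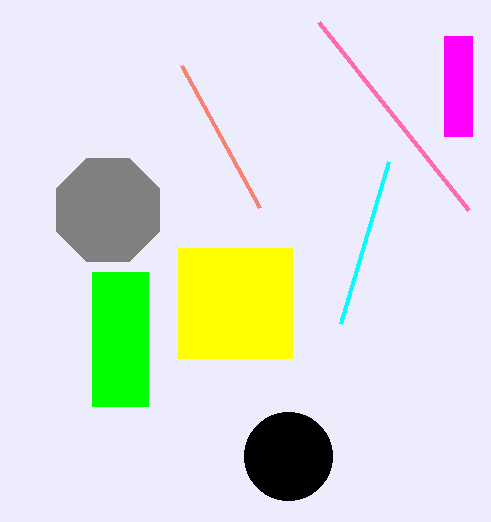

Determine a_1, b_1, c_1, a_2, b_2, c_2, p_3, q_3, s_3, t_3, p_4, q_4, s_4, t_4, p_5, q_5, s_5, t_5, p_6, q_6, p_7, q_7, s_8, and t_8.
a_1 = 108, b_1 = 210, c_1 = 56, a_2 = 288, b_2 = 456, c_2 = 44, p_3 = 444, q_3 = 36, s_3 = 472, t_3 = 136, p_4 = 178, q_4 = 248, s_4 = 292, t_4 = 358, p_5 = 92, q_5 = 272, s_5 = 148, t_5 = 406, p_6 = 318, q_6 = 22, p_7 = 388, q_7 = 162, s_8 = 182, t_8 = 66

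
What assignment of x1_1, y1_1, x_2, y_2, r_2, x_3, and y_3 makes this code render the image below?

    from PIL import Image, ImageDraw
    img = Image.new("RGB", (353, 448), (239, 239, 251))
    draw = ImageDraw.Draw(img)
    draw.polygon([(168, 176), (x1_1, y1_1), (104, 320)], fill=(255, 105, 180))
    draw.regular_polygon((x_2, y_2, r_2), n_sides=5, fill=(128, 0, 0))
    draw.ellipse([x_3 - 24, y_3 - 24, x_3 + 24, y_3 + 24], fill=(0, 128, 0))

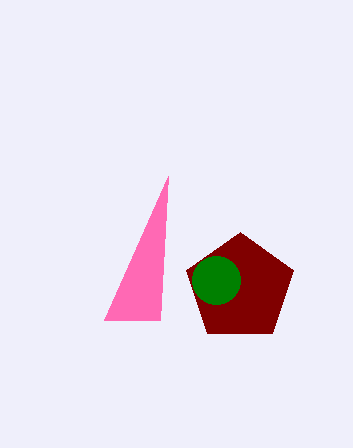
x1_1 = 160; y1_1 = 320; x_2 = 240; y_2 = 288; r_2 = 56; x_3 = 216; y_3 = 280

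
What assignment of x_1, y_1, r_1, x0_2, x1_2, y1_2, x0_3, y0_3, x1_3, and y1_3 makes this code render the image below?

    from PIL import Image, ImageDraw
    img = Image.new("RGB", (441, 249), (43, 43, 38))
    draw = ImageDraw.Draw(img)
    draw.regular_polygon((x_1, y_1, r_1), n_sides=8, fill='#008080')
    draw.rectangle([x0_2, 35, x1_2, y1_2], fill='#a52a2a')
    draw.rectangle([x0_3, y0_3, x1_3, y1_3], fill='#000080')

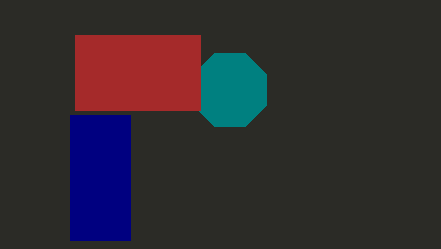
x_1 = 230; y_1 = 90; r_1 = 40; x0_2 = 75; x1_2 = 200; y1_2 = 110; x0_3 = 70; y0_3 = 115; x1_3 = 130; y1_3 = 240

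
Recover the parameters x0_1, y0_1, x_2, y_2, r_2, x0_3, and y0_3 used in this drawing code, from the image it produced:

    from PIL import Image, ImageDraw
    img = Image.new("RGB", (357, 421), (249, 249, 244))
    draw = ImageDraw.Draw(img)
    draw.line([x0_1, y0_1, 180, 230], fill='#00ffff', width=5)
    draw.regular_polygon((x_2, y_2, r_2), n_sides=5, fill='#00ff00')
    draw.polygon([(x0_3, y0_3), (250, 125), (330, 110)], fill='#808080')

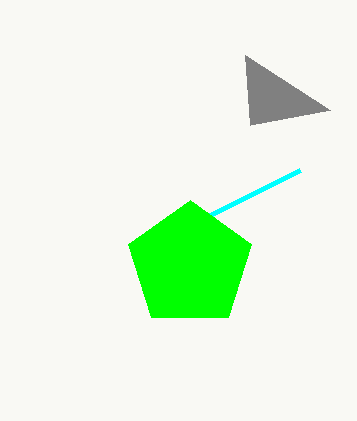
x0_1 = 300, y0_1 = 170, x_2 = 190, y_2 = 265, r_2 = 65, x0_3 = 245, y0_3 = 55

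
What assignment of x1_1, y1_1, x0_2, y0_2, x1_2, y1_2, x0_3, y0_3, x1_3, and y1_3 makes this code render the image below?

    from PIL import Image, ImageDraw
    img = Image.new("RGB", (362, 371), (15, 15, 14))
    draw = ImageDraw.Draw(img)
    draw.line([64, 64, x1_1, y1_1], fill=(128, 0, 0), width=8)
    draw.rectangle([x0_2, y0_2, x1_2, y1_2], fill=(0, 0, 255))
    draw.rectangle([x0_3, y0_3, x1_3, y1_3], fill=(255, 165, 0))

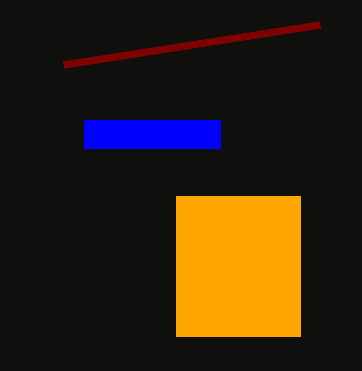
x1_1 = 320
y1_1 = 24
x0_2 = 84
y0_2 = 120
x1_2 = 220
y1_2 = 148
x0_3 = 176
y0_3 = 196
x1_3 = 300
y1_3 = 336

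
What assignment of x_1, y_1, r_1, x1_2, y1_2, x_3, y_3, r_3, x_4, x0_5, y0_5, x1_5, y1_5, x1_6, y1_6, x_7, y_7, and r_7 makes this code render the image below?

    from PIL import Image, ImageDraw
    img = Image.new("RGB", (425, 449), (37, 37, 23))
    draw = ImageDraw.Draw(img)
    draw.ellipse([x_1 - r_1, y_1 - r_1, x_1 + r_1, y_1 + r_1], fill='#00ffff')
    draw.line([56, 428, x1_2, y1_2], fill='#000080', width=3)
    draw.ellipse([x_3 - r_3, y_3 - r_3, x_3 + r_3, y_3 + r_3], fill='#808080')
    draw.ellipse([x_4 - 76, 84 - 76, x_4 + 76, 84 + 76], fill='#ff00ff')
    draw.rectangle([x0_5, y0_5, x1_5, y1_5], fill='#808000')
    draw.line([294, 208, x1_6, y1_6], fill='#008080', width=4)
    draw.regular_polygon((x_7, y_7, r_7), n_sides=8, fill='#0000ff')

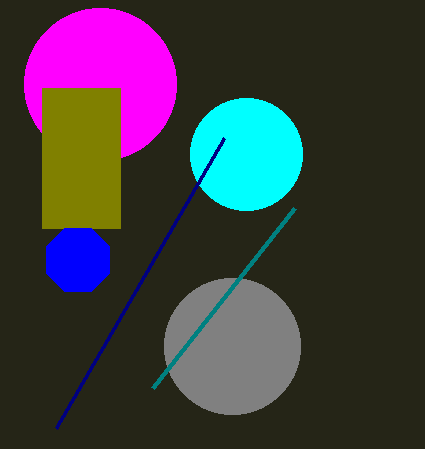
x_1 = 246, y_1 = 154, r_1 = 56, x1_2 = 224, y1_2 = 138, x_3 = 232, y_3 = 346, r_3 = 68, x_4 = 100, x0_5 = 42, y0_5 = 88, x1_5 = 120, y1_5 = 228, x1_6 = 152, y1_6 = 388, x_7 = 78, y_7 = 260, r_7 = 34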